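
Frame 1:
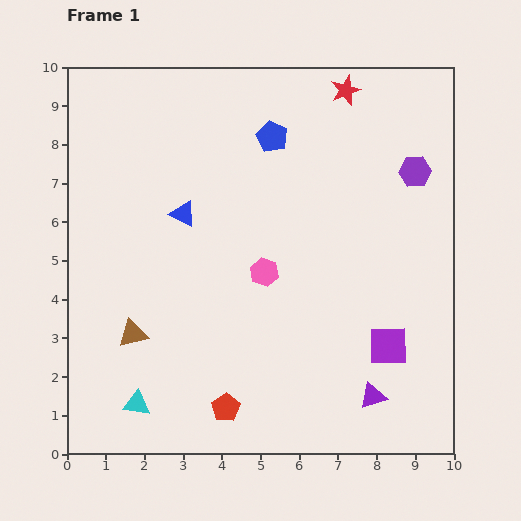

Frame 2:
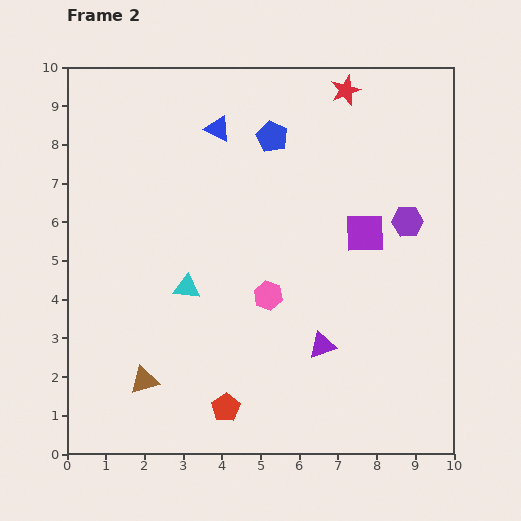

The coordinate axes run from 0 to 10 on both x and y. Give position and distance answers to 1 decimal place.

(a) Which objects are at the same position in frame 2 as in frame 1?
the blue pentagon, the red pentagon, the red star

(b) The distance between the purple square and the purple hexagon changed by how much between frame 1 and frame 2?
-3.5

Distance in frame 1: 4.6. Distance in frame 2: 1.1.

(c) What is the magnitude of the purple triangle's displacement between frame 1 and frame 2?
1.8

The purple triangle moved from (7.9, 1.5) to (6.6, 2.8), a distance of √(1.3² + 1.3²) ≈ 1.8.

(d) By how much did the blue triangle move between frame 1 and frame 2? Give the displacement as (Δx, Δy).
(0.9, 2.2)

The blue triangle was at (3.0, 6.2) in frame 1 and (3.9, 8.4) in frame 2.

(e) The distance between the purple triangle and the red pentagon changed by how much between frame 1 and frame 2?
-0.8

Distance in frame 1: 3.8. Distance in frame 2: 3.0.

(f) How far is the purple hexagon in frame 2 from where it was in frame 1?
1.3

The purple hexagon moved from (9.0, 7.3) to (8.8, 6.0), a distance of √(0.2² + 1.3²) ≈ 1.3.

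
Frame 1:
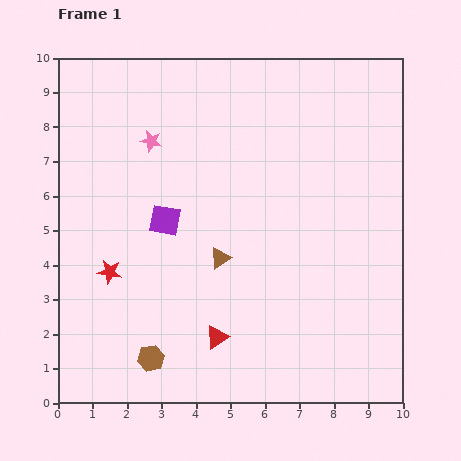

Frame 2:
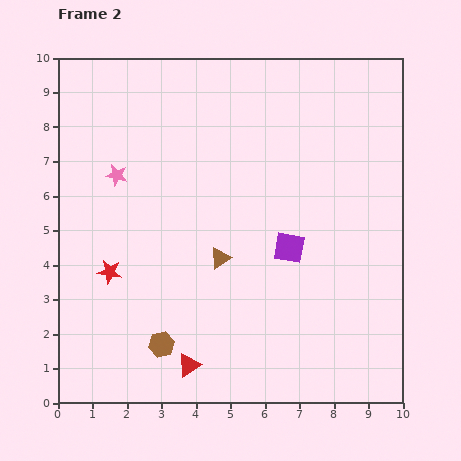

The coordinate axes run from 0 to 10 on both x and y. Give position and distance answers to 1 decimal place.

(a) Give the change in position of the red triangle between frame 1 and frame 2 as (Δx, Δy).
(-0.8, -0.8)

The red triangle was at (4.6, 1.9) in frame 1 and (3.8, 1.1) in frame 2.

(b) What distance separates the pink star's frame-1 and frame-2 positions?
1.4

The pink star moved from (2.7, 7.6) to (1.7, 6.6), a distance of √(1.0² + 1.0²) ≈ 1.4.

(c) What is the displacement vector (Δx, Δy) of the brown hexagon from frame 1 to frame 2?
(0.3, 0.4)

The brown hexagon was at (2.7, 1.3) in frame 1 and (3.0, 1.7) in frame 2.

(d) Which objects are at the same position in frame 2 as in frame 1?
the brown triangle, the red star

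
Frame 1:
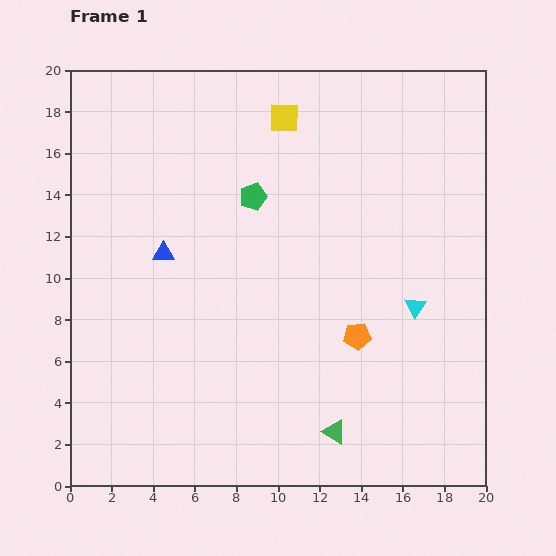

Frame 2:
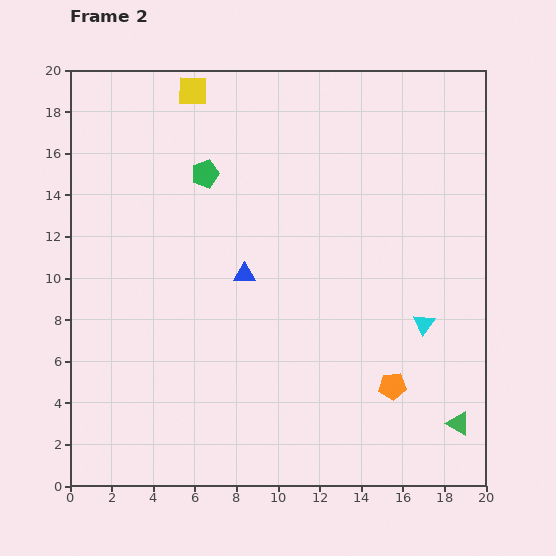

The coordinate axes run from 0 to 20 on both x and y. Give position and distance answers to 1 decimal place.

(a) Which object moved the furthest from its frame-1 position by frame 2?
the green triangle

(moved 6.0; next 4.6)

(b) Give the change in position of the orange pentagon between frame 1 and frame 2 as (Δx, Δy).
(1.7, -2.4)

The orange pentagon was at (13.8, 7.2) in frame 1 and (15.5, 4.8) in frame 2.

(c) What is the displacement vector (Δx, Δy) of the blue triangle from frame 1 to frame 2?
(3.9, -1.0)

The blue triangle was at (4.5, 11.2) in frame 1 and (8.4, 10.2) in frame 2.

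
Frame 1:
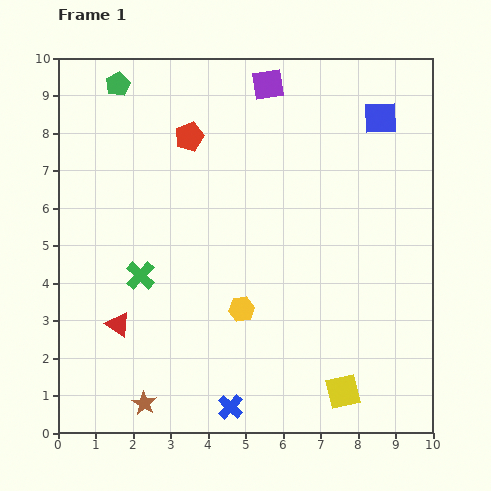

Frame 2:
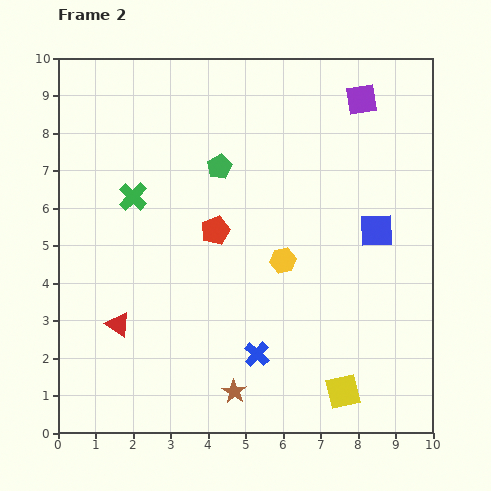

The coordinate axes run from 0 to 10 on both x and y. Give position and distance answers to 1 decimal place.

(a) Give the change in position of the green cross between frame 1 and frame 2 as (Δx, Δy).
(-0.2, 2.1)

The green cross was at (2.2, 4.2) in frame 1 and (2.0, 6.3) in frame 2.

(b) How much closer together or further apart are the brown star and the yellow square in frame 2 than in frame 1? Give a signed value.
-2.4

Distance in frame 1: 5.3. Distance in frame 2: 2.9.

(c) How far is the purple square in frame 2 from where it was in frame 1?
2.5

The purple square moved from (5.6, 9.3) to (8.1, 8.9), a distance of √(2.5² + 0.4²) ≈ 2.5.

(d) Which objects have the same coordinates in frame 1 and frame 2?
the yellow square, the red triangle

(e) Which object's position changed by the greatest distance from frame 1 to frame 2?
the green pentagon

(moved 3.5; next 3.0)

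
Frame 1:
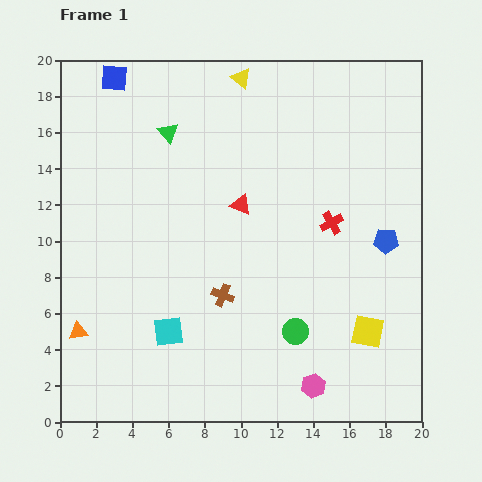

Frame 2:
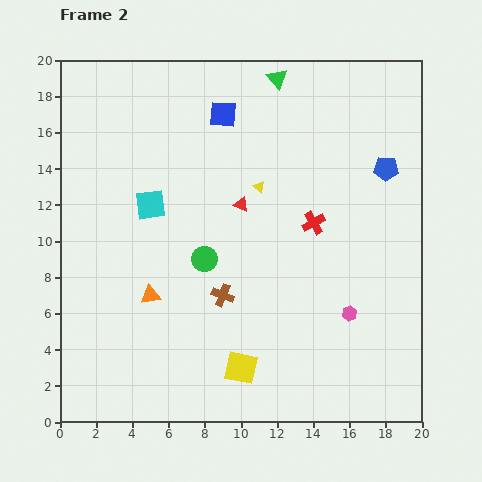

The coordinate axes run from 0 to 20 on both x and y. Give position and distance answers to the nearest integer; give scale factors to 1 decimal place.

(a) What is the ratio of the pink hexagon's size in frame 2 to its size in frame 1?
0.6×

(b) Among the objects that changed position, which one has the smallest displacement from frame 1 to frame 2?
the red cross

(moved 1)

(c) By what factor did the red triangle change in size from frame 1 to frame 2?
0.7×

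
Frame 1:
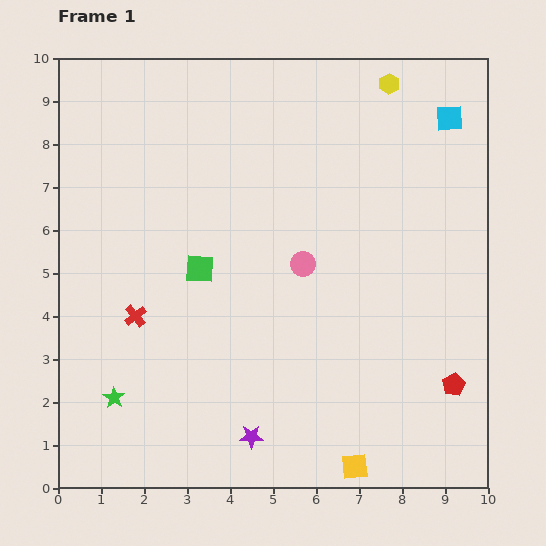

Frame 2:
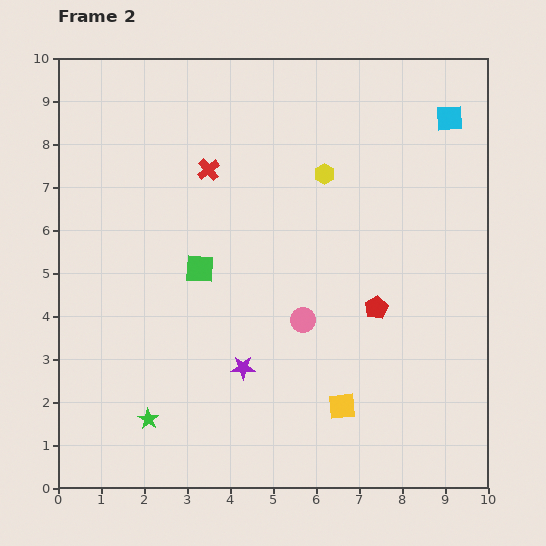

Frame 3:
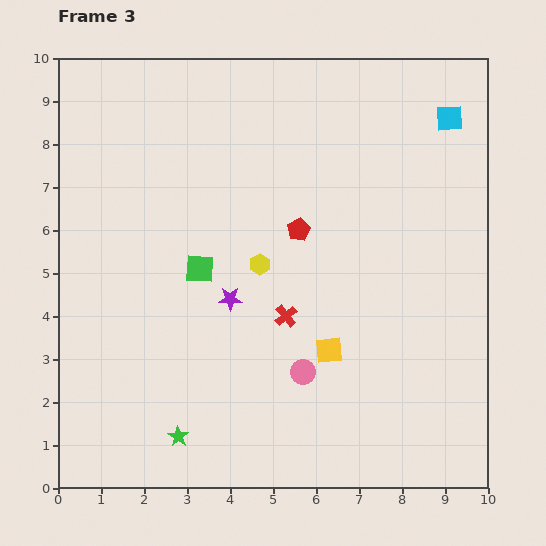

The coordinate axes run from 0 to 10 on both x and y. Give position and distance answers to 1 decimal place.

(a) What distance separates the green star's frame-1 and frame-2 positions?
0.9

The green star moved from (1.3, 2.1) to (2.1, 1.6), a distance of √(0.8² + 0.5²) ≈ 0.9.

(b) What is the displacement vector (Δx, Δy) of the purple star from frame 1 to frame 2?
(-0.2, 1.6)

The purple star was at (4.5, 1.2) in frame 1 and (4.3, 2.8) in frame 2.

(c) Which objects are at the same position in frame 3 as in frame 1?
the green square, the cyan square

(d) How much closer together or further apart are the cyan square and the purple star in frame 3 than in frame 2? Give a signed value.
-0.9

Distance in frame 2: 7.5. Distance in frame 3: 6.6.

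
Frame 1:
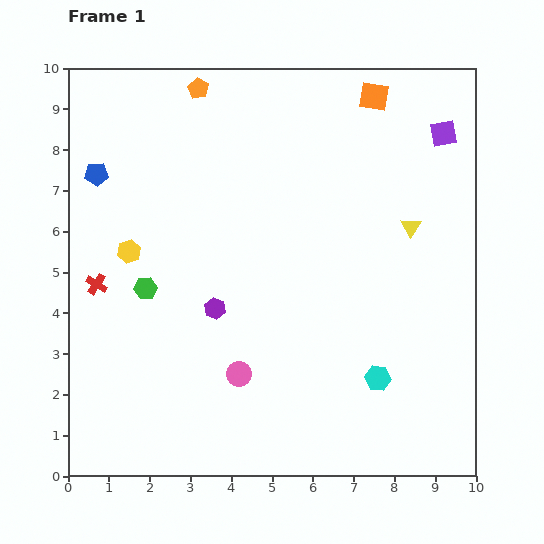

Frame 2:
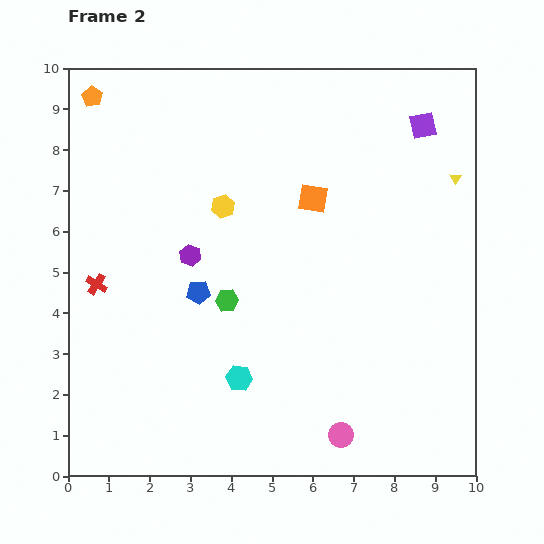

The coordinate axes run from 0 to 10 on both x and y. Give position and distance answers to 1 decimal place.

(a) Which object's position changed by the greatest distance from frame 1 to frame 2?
the blue pentagon

(moved 3.8; next 3.4)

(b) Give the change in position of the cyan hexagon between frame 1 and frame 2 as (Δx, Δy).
(-3.4, 0.0)

The cyan hexagon was at (7.6, 2.4) in frame 1 and (4.2, 2.4) in frame 2.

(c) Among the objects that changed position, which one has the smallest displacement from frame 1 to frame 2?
the purple square

(moved 0.5)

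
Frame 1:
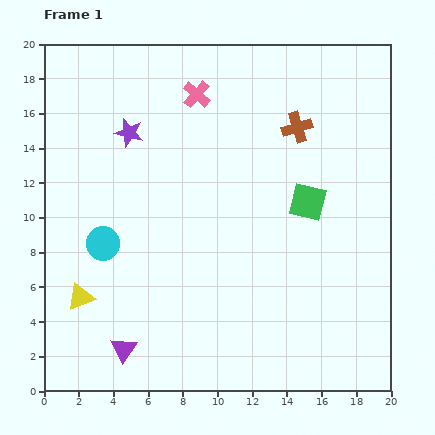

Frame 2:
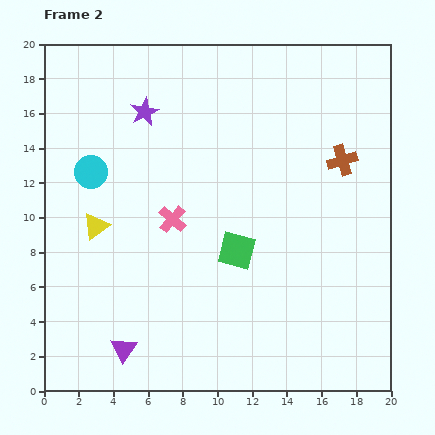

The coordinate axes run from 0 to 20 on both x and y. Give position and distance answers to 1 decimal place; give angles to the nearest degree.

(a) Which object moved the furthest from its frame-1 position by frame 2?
the pink cross

(moved 7.3; next 5.0)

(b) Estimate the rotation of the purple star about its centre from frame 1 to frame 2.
30° clockwise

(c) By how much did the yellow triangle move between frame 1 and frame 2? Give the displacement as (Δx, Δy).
(0.9, 4.1)

The yellow triangle was at (2.1, 5.4) in frame 1 and (3.0, 9.5) in frame 2.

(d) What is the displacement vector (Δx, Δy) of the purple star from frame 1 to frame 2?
(0.9, 1.2)

The purple star was at (4.9, 14.9) in frame 1 and (5.8, 16.1) in frame 2.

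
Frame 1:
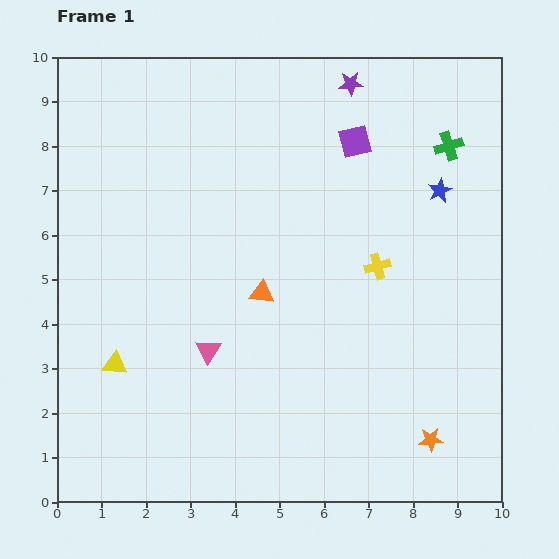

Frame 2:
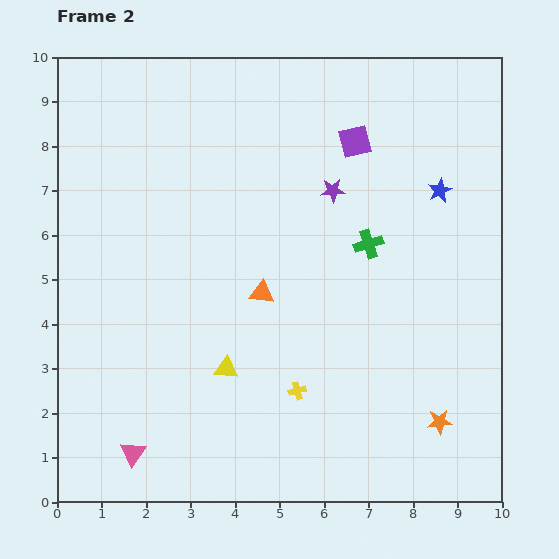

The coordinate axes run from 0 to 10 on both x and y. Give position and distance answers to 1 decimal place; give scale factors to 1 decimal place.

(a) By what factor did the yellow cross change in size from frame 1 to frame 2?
0.7×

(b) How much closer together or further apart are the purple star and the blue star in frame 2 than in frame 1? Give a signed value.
-0.7

Distance in frame 1: 3.1. Distance in frame 2: 2.4.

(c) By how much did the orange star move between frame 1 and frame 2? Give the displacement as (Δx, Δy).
(0.2, 0.4)

The orange star was at (8.4, 1.4) in frame 1 and (8.6, 1.8) in frame 2.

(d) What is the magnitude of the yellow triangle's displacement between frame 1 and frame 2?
2.5

The yellow triangle moved from (1.3, 3.1) to (3.8, 3.0), a distance of √(2.5² + 0.1²) ≈ 2.5.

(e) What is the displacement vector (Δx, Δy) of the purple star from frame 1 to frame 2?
(-0.4, -2.4)

The purple star was at (6.6, 9.4) in frame 1 and (6.2, 7.0) in frame 2.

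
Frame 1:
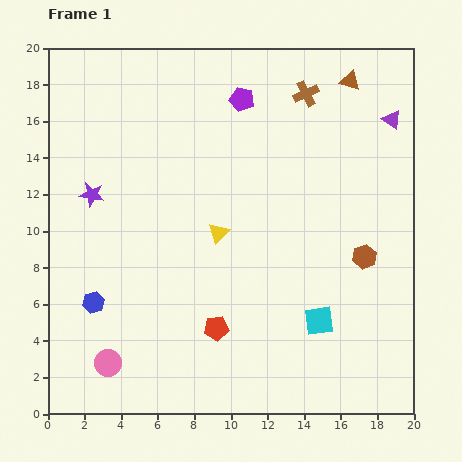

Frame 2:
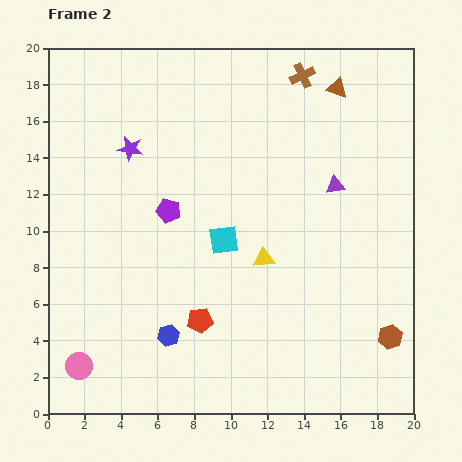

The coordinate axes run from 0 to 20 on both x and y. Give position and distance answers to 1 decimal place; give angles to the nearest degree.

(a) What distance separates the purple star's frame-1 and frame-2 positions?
3.3

The purple star moved from (2.4, 12.0) to (4.5, 14.5), a distance of √(2.1² + 2.5²) ≈ 3.3.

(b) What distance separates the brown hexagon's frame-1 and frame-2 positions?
4.6

The brown hexagon moved from (17.3, 8.6) to (18.7, 4.2), a distance of √(1.4² + 4.4²) ≈ 4.6.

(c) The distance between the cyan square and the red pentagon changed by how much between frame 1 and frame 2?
-1.0

Distance in frame 1: 5.6. Distance in frame 2: 4.6.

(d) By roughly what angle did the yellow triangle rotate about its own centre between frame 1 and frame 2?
40° clockwise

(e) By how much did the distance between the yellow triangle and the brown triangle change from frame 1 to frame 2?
-0.9

Distance in frame 1: 11.0. Distance in frame 2: 10.1.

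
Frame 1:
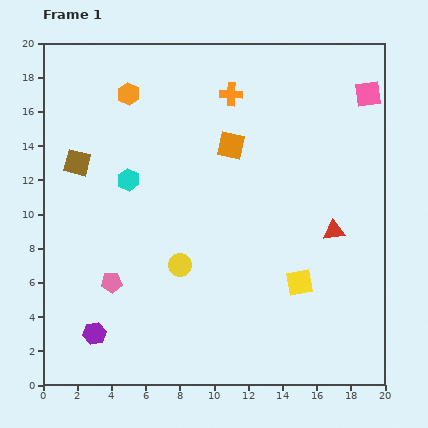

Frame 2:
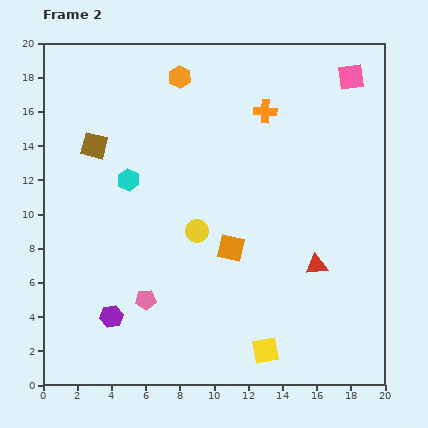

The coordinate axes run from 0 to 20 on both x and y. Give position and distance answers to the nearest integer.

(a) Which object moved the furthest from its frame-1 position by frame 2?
the orange square

(moved 6; next 4)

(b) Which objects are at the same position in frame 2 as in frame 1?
the cyan hexagon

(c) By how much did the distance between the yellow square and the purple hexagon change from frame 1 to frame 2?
-3

Distance in frame 1: 12. Distance in frame 2: 9.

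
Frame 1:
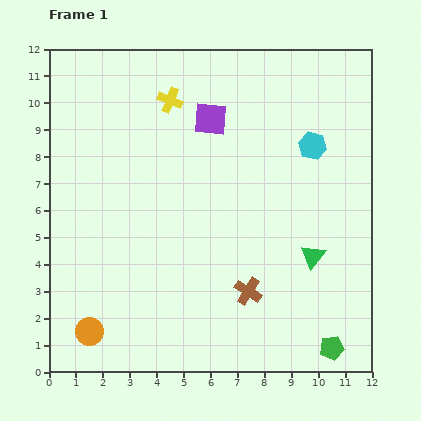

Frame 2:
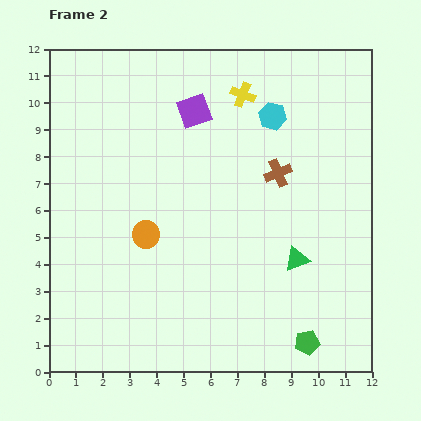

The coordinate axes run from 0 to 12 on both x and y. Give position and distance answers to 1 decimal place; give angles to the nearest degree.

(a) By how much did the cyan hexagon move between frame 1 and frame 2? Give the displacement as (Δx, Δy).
(-1.5, 1.1)

The cyan hexagon was at (9.8, 8.4) in frame 1 and (8.3, 9.5) in frame 2.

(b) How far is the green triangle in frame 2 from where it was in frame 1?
0.6

The green triangle moved from (9.8, 4.3) to (9.2, 4.2), a distance of √(0.6² + 0.1²) ≈ 0.6.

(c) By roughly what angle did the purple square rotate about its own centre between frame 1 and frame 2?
25° counter-clockwise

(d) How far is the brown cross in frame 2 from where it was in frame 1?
4.5

The brown cross moved from (7.4, 3.0) to (8.5, 7.4), a distance of √(1.1² + 4.4²) ≈ 4.5.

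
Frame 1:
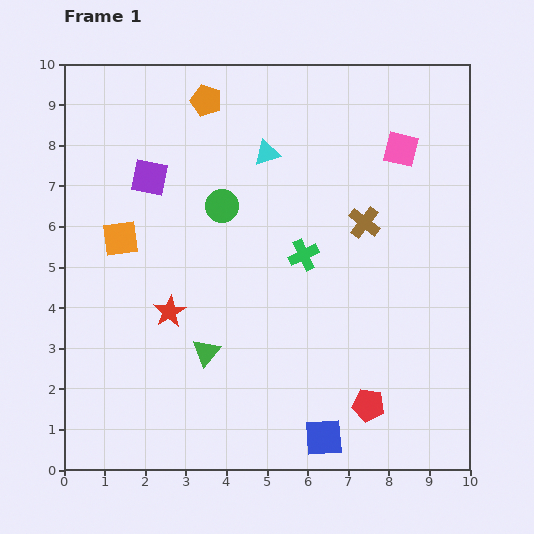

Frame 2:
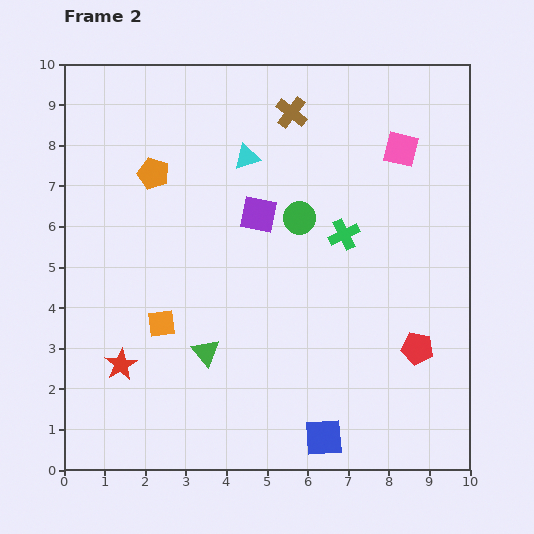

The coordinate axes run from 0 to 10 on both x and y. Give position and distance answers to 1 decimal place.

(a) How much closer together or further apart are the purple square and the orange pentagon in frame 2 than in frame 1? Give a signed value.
+0.4

Distance in frame 1: 2.4. Distance in frame 2: 2.8.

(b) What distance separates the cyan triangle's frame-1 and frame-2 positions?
0.5

The cyan triangle moved from (5.0, 7.8) to (4.5, 7.7), a distance of √(0.5² + 0.1²) ≈ 0.5.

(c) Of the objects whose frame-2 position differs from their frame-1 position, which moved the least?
the cyan triangle

(moved 0.5)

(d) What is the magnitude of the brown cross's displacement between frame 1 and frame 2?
3.2

The brown cross moved from (7.4, 6.1) to (5.6, 8.8), a distance of √(1.8² + 2.7²) ≈ 3.2.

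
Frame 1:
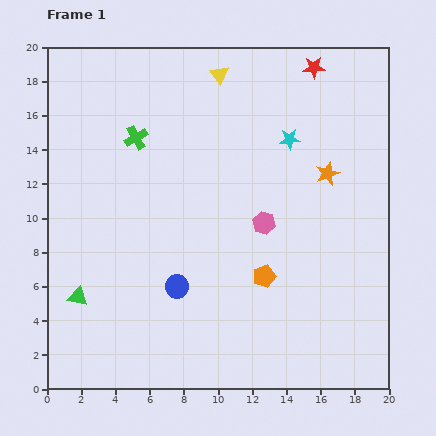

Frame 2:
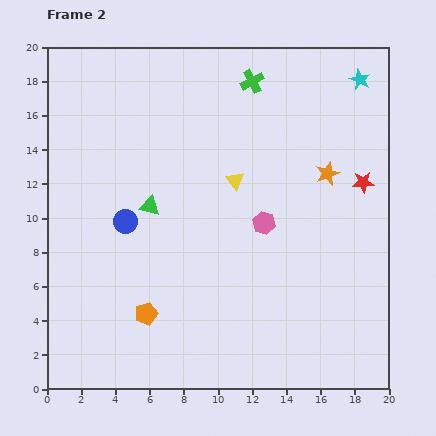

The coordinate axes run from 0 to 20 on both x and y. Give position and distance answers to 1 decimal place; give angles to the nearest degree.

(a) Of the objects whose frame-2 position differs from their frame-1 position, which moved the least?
the blue circle

(moved 4.8)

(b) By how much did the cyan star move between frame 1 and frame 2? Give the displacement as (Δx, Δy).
(4.1, 3.5)

The cyan star was at (14.2, 14.6) in frame 1 and (18.3, 18.1) in frame 2.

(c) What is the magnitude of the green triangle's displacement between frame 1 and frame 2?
6.8

The green triangle moved from (1.8, 5.4) to (6.0, 10.7), a distance of √(4.2² + 5.3²) ≈ 6.8.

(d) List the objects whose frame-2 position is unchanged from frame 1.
the pink hexagon, the orange star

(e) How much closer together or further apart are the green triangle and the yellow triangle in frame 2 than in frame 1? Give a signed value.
-10.2

Distance in frame 1: 15.4. Distance in frame 2: 5.2.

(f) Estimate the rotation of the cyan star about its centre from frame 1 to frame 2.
30° clockwise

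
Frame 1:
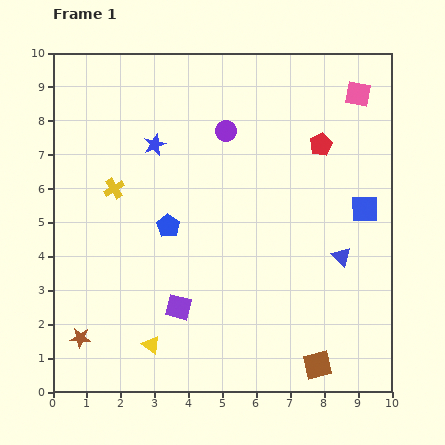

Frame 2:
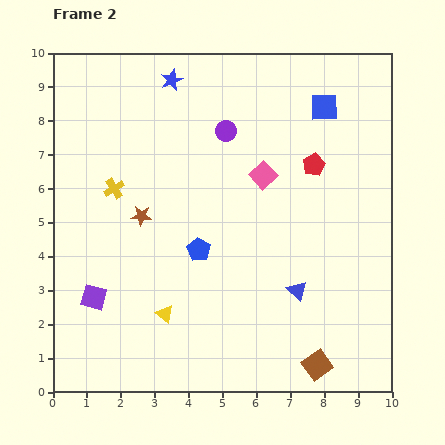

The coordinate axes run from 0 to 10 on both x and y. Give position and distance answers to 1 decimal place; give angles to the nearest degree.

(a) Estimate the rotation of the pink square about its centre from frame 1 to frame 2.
35° clockwise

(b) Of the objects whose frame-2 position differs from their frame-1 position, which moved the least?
the red pentagon

(moved 0.6)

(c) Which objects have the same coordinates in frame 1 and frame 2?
the purple circle, the brown square, the yellow cross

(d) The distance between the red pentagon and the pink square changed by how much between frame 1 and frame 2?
-0.4

Distance in frame 1: 1.9. Distance in frame 2: 1.5.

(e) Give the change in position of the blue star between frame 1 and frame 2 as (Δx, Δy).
(0.5, 1.9)

The blue star was at (3.0, 7.3) in frame 1 and (3.5, 9.2) in frame 2.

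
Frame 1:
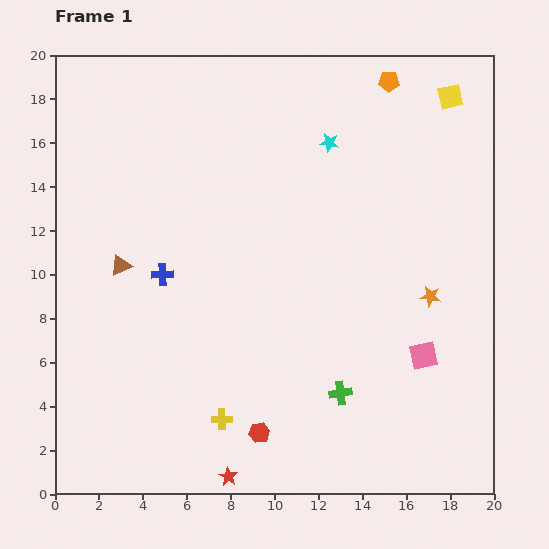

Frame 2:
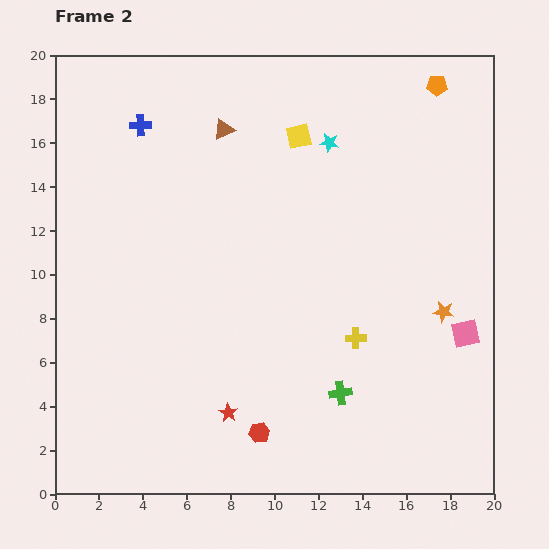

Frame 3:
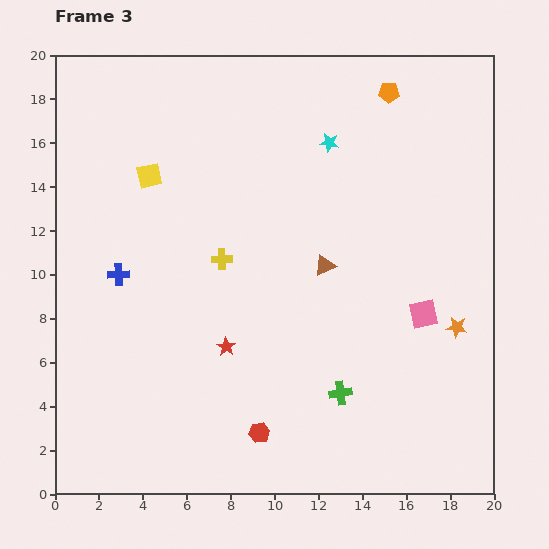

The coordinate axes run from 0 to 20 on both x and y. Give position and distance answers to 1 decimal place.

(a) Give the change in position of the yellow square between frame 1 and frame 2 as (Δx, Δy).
(-6.9, -1.8)

The yellow square was at (18.0, 18.1) in frame 1 and (11.1, 16.3) in frame 2.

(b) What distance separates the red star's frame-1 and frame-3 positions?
5.9

The red star moved from (7.9, 0.8) to (7.8, 6.7), a distance of √(0.1² + 5.9²) ≈ 5.9.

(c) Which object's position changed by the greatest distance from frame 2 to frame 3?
the brown triangle

(moved 7.7; next 7.1)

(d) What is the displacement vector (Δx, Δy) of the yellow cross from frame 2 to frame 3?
(-6.1, 3.6)

The yellow cross was at (13.7, 7.1) in frame 2 and (7.6, 10.7) in frame 3.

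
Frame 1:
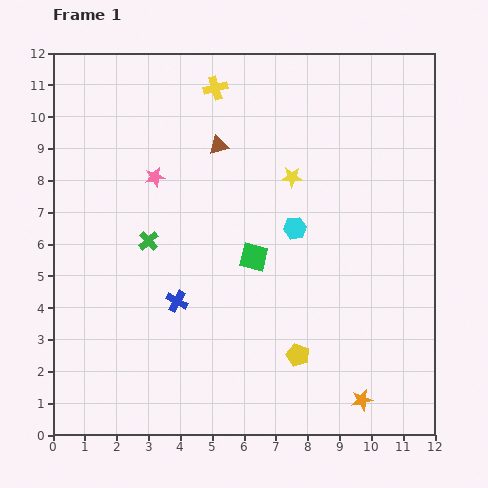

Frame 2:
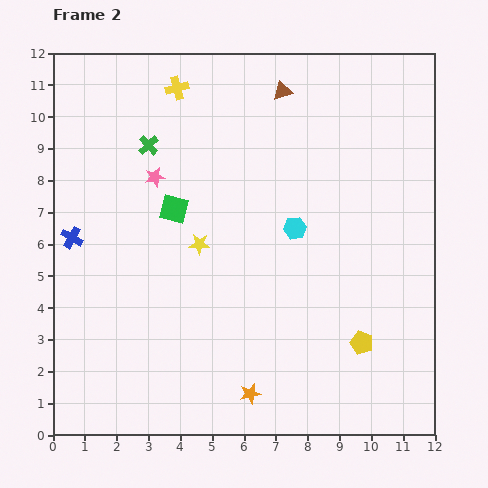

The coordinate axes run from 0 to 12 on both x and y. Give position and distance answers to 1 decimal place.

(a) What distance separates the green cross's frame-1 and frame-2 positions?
3.0

The green cross moved from (3.0, 6.1) to (3.0, 9.1), a distance of √(0.0² + 3.0²) ≈ 3.0.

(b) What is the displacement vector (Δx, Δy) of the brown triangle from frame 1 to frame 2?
(2.0, 1.7)

The brown triangle was at (5.2, 9.1) in frame 1 and (7.2, 10.8) in frame 2.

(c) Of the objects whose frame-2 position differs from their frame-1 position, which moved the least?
the yellow cross

(moved 1.2)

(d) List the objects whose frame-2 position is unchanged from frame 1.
the pink star, the cyan hexagon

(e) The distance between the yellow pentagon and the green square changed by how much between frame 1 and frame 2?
+3.8

Distance in frame 1: 3.4. Distance in frame 2: 7.2.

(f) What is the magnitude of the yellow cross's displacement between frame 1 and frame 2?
1.2

The yellow cross moved from (5.1, 10.9) to (3.9, 10.9), a distance of √(1.2² + 0.0²) ≈ 1.2.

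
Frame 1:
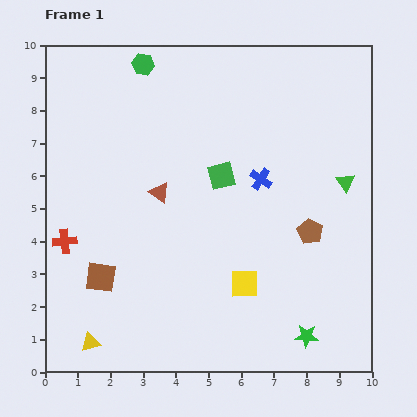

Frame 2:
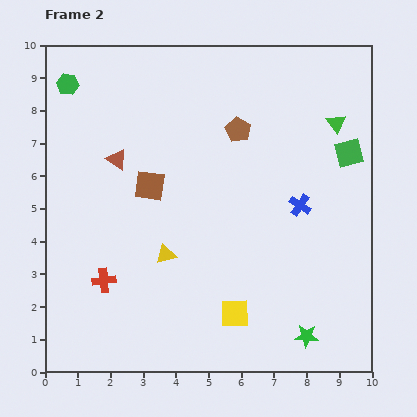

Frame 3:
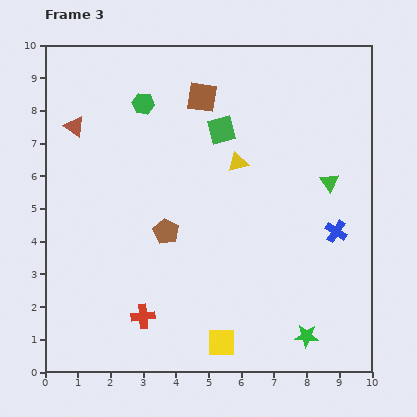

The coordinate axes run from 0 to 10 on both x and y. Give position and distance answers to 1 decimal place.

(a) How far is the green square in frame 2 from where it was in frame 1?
4.0

The green square moved from (5.4, 6.0) to (9.3, 6.7), a distance of √(3.9² + 0.7²) ≈ 4.0.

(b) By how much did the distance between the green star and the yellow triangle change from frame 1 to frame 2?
-1.6

Distance in frame 1: 6.6. Distance in frame 2: 5.0.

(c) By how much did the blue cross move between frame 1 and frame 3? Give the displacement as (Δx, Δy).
(2.3, -1.6)

The blue cross was at (6.6, 5.9) in frame 1 and (8.9, 4.3) in frame 3.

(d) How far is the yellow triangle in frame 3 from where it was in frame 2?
3.6

The yellow triangle moved from (3.7, 3.6) to (5.9, 6.4), a distance of √(2.2² + 2.8²) ≈ 3.6.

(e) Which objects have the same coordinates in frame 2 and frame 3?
the green star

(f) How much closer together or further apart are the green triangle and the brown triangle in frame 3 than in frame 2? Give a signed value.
+1.2

Distance in frame 2: 6.8. Distance in frame 3: 8.0.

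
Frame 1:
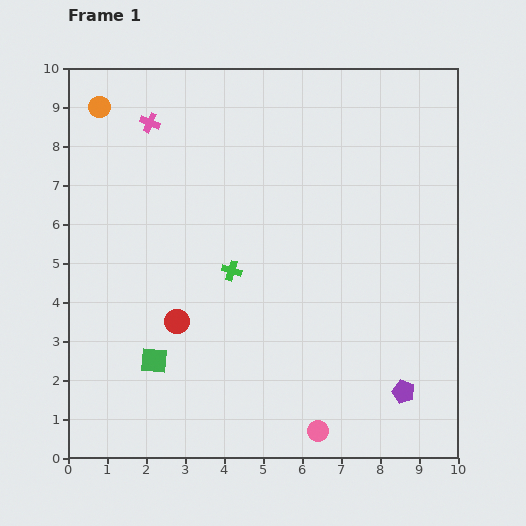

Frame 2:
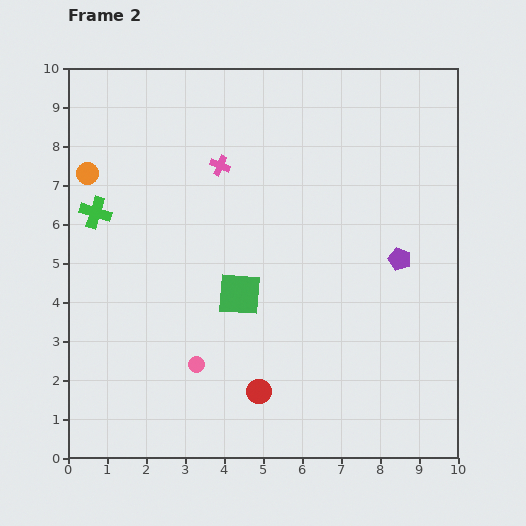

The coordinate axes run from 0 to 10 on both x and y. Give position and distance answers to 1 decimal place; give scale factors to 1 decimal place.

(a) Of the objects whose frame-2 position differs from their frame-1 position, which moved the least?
the orange circle

(moved 1.7)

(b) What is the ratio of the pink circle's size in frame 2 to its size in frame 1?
0.7×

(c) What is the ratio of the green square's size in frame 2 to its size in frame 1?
1.6×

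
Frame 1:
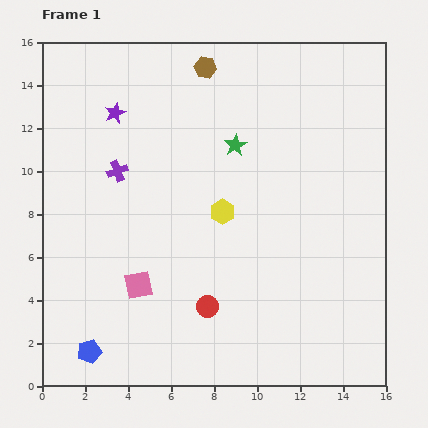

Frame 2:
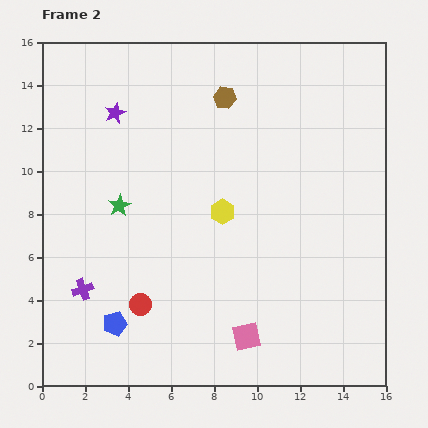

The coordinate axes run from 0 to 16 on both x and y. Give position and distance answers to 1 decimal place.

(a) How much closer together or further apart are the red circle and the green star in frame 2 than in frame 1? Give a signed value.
-2.9

Distance in frame 1: 7.6. Distance in frame 2: 4.7.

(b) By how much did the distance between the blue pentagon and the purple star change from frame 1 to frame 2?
-1.4

Distance in frame 1: 11.2. Distance in frame 2: 9.8.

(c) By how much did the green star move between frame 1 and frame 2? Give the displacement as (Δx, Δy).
(-5.4, -2.8)

The green star was at (9.0, 11.2) in frame 1 and (3.6, 8.4) in frame 2.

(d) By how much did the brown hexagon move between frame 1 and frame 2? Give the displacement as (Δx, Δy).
(0.9, -1.4)

The brown hexagon was at (7.6, 14.8) in frame 1 and (8.5, 13.4) in frame 2.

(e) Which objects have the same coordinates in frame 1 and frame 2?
the purple star, the yellow hexagon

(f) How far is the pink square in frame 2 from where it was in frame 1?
5.5

The pink square moved from (4.5, 4.7) to (9.5, 2.3), a distance of √(5.0² + 2.4²) ≈ 5.5.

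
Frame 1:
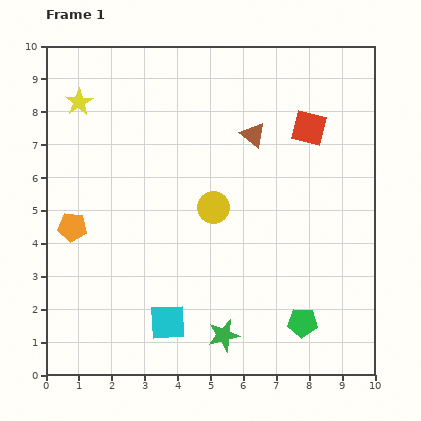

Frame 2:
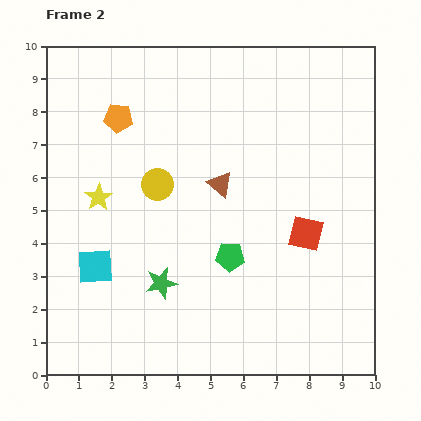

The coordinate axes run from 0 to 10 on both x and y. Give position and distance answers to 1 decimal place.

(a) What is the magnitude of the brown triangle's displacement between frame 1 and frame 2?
1.8

The brown triangle moved from (6.3, 7.3) to (5.3, 5.8), a distance of √(1.0² + 1.5²) ≈ 1.8.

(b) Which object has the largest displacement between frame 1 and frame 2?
the orange pentagon

(moved 3.6; next 3.2)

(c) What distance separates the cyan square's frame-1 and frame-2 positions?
2.8

The cyan square moved from (3.7, 1.6) to (1.5, 3.3), a distance of √(2.2² + 1.7²) ≈ 2.8.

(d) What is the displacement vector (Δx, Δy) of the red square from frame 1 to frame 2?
(-0.1, -3.2)

The red square was at (8.0, 7.5) in frame 1 and (7.9, 4.3) in frame 2.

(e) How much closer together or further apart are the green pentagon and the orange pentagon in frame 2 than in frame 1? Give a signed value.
-2.2

Distance in frame 1: 7.6. Distance in frame 2: 5.4.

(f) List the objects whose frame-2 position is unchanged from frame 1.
none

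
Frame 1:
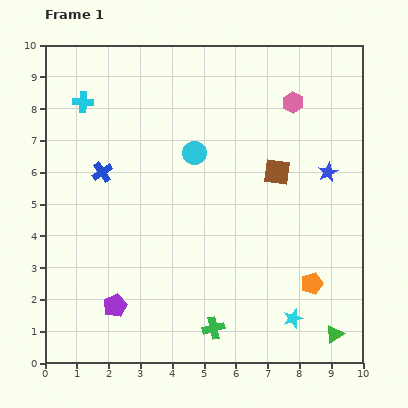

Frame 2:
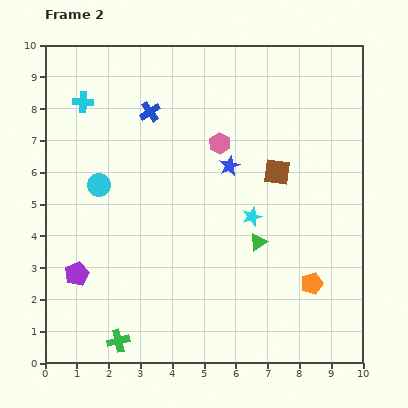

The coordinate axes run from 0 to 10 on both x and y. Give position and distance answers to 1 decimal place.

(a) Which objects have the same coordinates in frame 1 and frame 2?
the brown square, the orange pentagon, the cyan cross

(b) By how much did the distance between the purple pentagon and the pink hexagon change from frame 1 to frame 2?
-2.4

Distance in frame 1: 8.5. Distance in frame 2: 6.1.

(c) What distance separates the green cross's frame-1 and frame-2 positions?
3.0

The green cross moved from (5.3, 1.1) to (2.3, 0.7), a distance of √(3.0² + 0.4²) ≈ 3.0.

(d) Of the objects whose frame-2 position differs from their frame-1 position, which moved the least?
the purple pentagon

(moved 1.6)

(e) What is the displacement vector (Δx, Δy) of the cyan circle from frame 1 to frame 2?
(-3.0, -1.0)

The cyan circle was at (4.7, 6.6) in frame 1 and (1.7, 5.6) in frame 2.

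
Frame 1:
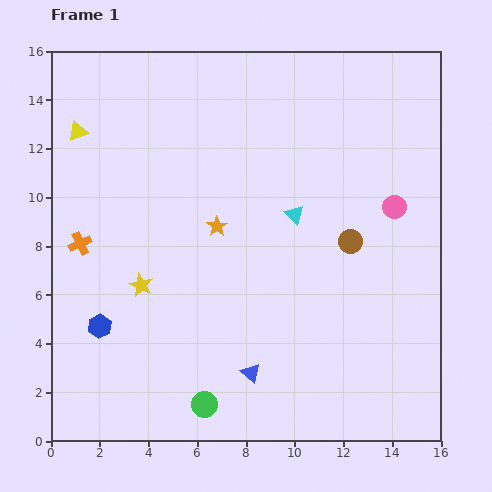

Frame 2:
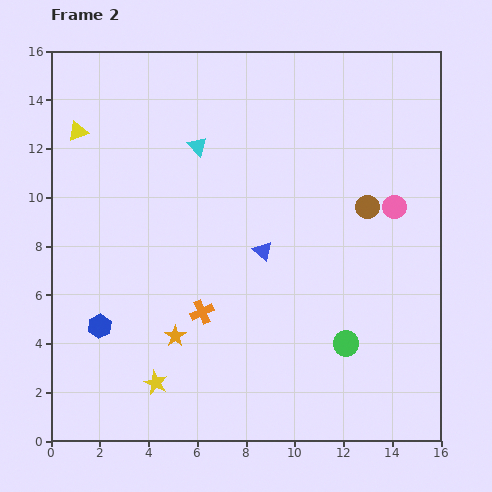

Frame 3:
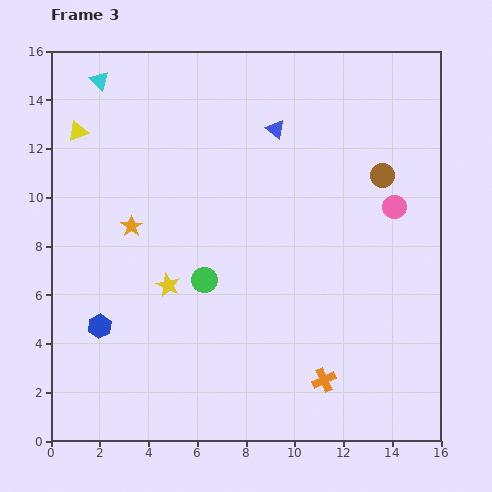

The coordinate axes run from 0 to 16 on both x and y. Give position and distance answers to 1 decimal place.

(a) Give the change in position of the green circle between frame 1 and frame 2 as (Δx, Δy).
(5.8, 2.5)

The green circle was at (6.3, 1.5) in frame 1 and (12.1, 4.0) in frame 2.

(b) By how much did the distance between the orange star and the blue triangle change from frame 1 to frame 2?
-1.2

Distance in frame 1: 6.2. Distance in frame 2: 5.0.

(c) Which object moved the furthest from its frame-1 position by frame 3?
the orange cross

(moved 11.5; next 10.0)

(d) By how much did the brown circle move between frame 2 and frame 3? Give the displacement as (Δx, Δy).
(0.6, 1.3)

The brown circle was at (13.0, 9.6) in frame 2 and (13.6, 10.9) in frame 3.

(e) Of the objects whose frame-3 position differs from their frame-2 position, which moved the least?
the brown circle

(moved 1.4)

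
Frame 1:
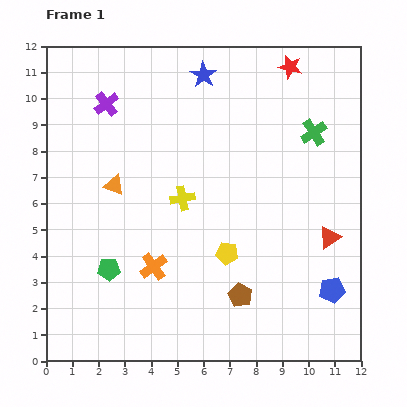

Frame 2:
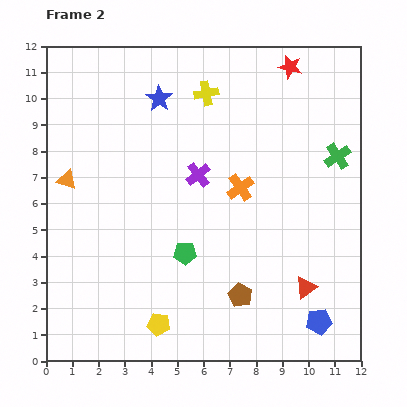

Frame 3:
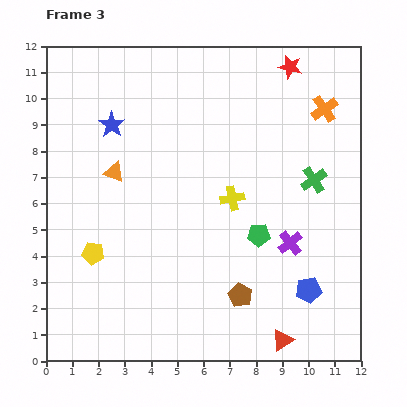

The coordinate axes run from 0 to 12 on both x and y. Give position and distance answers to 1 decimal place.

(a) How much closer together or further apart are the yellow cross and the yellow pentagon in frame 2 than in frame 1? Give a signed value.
+6.3

Distance in frame 1: 2.7. Distance in frame 2: 9.0.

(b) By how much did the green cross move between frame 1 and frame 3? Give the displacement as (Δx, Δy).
(0.0, -1.8)

The green cross was at (10.2, 8.7) in frame 1 and (10.2, 6.9) in frame 3.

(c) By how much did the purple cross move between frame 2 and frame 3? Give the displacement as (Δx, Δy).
(3.5, -2.6)

The purple cross was at (5.8, 7.1) in frame 2 and (9.3, 4.5) in frame 3.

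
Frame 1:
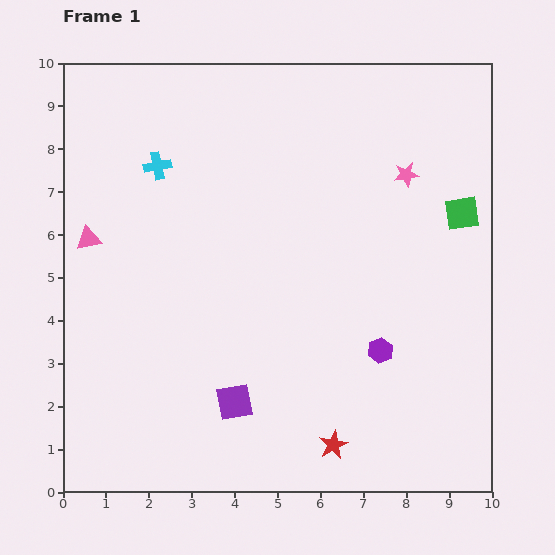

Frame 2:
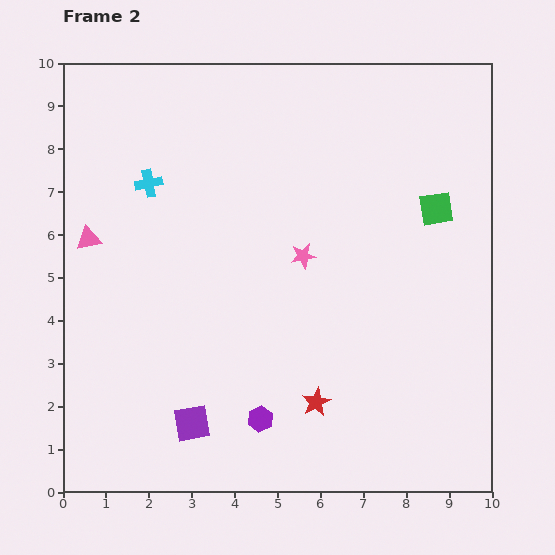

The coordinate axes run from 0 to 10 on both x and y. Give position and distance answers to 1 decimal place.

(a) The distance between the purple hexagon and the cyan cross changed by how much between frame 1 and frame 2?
-0.6

Distance in frame 1: 6.7. Distance in frame 2: 6.1.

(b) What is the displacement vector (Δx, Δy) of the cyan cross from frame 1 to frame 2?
(-0.2, -0.4)

The cyan cross was at (2.2, 7.6) in frame 1 and (2.0, 7.2) in frame 2.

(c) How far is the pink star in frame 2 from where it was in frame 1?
3.1

The pink star moved from (8.0, 7.4) to (5.6, 5.5), a distance of √(2.4² + 1.9²) ≈ 3.1.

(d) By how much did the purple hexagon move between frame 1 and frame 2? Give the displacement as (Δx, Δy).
(-2.8, -1.6)

The purple hexagon was at (7.4, 3.3) in frame 1 and (4.6, 1.7) in frame 2.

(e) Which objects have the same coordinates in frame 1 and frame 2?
the pink triangle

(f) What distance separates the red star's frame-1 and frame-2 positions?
1.1

The red star moved from (6.3, 1.1) to (5.9, 2.1), a distance of √(0.4² + 1.0²) ≈ 1.1.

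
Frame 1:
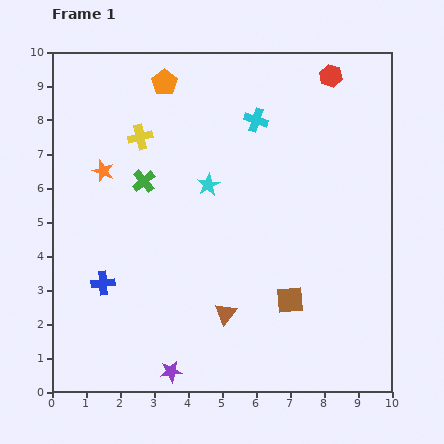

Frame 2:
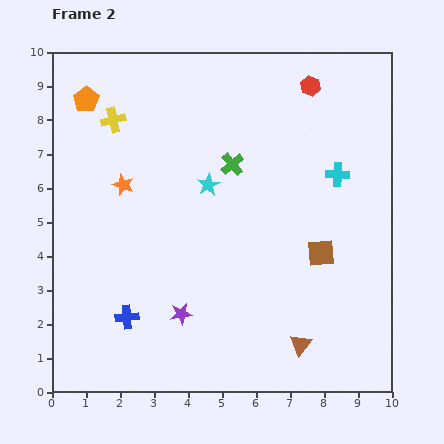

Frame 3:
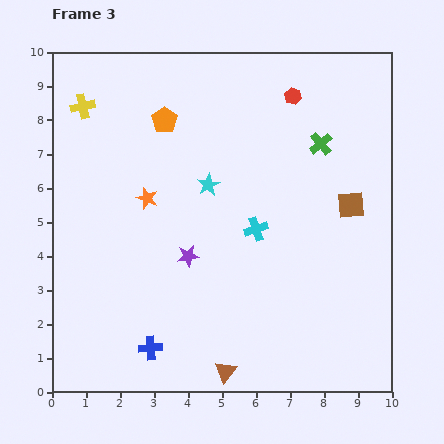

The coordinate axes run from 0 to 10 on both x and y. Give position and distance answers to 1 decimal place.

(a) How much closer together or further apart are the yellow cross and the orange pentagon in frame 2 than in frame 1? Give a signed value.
-0.7

Distance in frame 1: 1.7. Distance in frame 2: 1.0.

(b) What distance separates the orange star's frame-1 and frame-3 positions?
1.5

The orange star moved from (1.5, 6.5) to (2.8, 5.7), a distance of √(1.3² + 0.8²) ≈ 1.5.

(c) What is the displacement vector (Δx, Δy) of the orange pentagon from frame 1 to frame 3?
(0.0, -1.1)

The orange pentagon was at (3.3, 9.1) in frame 1 and (3.3, 8.0) in frame 3.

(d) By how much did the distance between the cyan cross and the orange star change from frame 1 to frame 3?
-1.4

Distance in frame 1: 4.7. Distance in frame 3: 3.3.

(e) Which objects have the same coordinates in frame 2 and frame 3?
the cyan star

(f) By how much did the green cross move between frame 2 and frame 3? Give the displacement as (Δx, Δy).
(2.6, 0.6)

The green cross was at (5.3, 6.7) in frame 2 and (7.9, 7.3) in frame 3.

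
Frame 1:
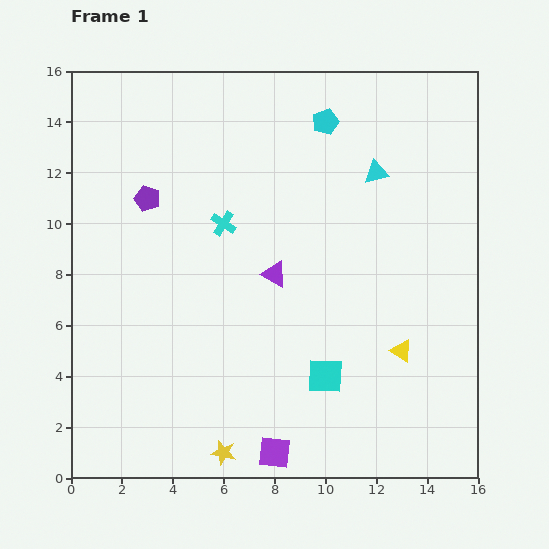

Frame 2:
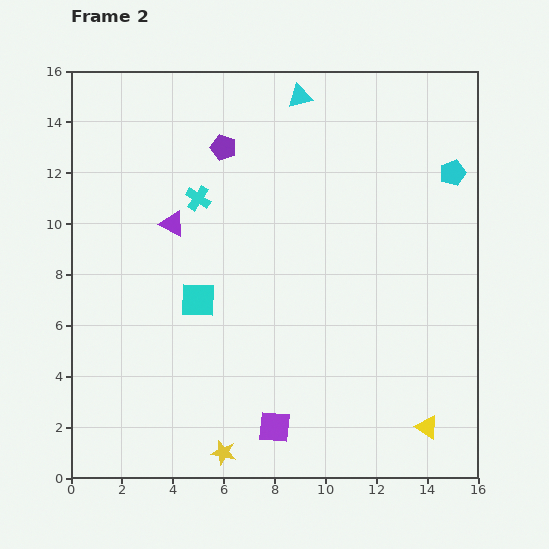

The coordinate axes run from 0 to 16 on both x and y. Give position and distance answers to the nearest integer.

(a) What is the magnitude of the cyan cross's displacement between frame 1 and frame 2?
1

The cyan cross moved from (6, 10) to (5, 11), a distance of √(1² + 1²) ≈ 1.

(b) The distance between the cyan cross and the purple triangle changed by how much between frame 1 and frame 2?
-2

Distance in frame 1: 3. Distance in frame 2: 1.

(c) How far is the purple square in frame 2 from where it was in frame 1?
1

The purple square moved from (8, 1) to (8, 2), a distance of √(0² + 1²) ≈ 1.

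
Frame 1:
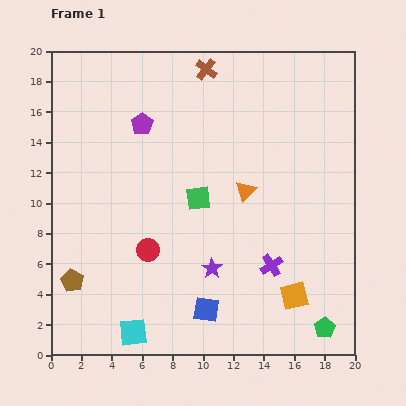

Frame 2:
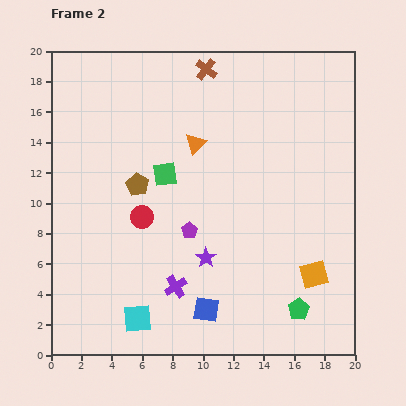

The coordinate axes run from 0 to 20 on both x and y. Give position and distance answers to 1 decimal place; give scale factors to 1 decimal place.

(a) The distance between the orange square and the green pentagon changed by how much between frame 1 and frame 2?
-0.4

Distance in frame 1: 2.9. Distance in frame 2: 2.5.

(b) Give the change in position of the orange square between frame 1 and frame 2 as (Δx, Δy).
(1.3, 1.4)

The orange square was at (16.0, 3.9) in frame 1 and (17.3, 5.3) in frame 2.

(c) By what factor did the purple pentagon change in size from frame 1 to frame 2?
0.7×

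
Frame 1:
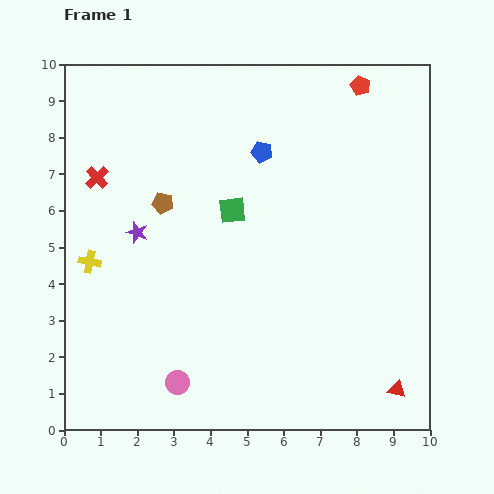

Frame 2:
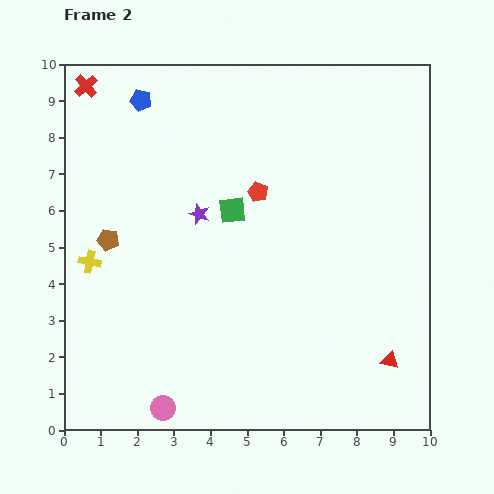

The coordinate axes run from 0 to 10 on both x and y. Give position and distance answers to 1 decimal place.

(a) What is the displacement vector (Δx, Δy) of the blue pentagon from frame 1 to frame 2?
(-3.3, 1.4)

The blue pentagon was at (5.4, 7.6) in frame 1 and (2.1, 9.0) in frame 2.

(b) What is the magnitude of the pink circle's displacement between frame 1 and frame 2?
0.8

The pink circle moved from (3.1, 1.3) to (2.7, 0.6), a distance of √(0.4² + 0.7²) ≈ 0.8.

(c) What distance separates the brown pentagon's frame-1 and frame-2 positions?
1.8

The brown pentagon moved from (2.7, 6.2) to (1.2, 5.2), a distance of √(1.5² + 1.0²) ≈ 1.8.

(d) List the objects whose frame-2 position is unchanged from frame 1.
the green square, the yellow cross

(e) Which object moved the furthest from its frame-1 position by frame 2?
the red pentagon

(moved 4.0; next 3.6)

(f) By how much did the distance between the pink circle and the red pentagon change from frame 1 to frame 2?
-3.1

Distance in frame 1: 9.5. Distance in frame 2: 6.4.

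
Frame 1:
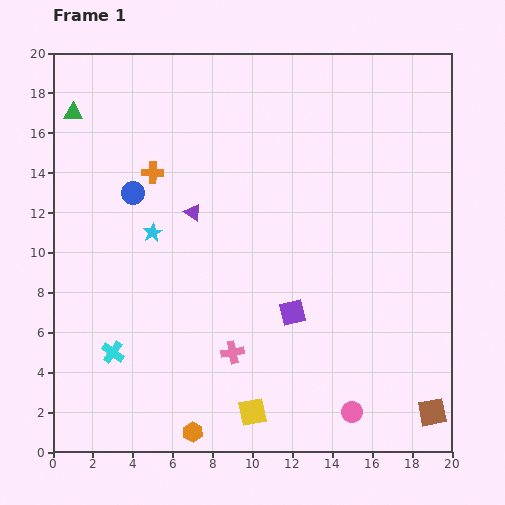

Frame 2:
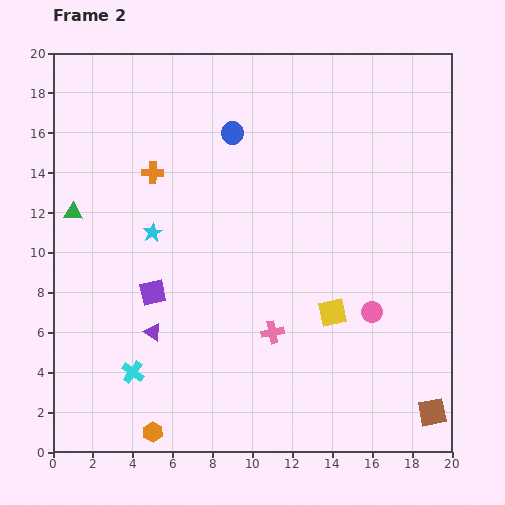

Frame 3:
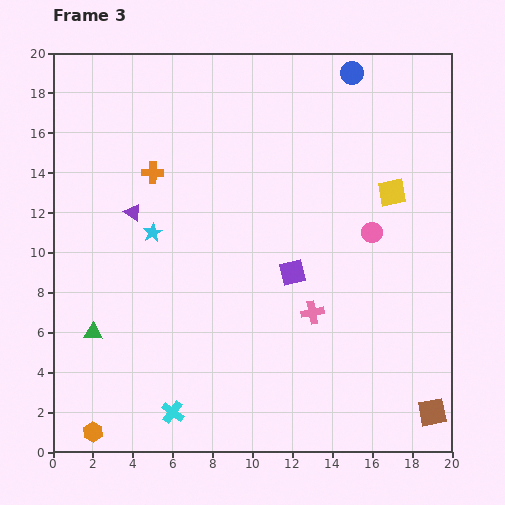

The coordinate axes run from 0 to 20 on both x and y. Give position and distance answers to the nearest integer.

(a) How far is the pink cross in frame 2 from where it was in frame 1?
2

The pink cross moved from (9, 5) to (11, 6), a distance of √(2² + 1²) ≈ 2.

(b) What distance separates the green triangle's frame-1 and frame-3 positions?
11

The green triangle moved from (1, 17) to (2, 6), a distance of √(1² + 11²) ≈ 11.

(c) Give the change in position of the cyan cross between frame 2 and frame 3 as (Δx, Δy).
(2, -2)

The cyan cross was at (4, 4) in frame 2 and (6, 2) in frame 3.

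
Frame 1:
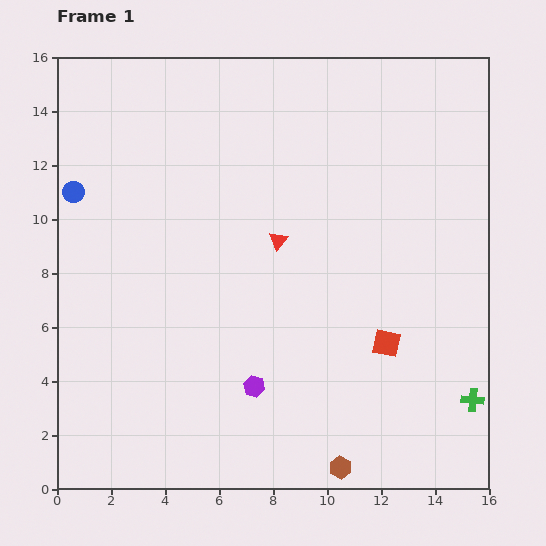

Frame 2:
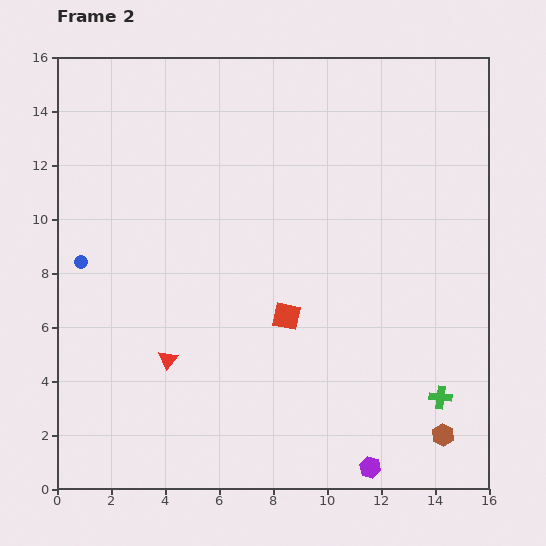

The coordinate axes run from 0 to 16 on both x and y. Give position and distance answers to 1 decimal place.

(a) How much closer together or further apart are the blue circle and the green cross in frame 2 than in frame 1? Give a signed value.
-2.5

Distance in frame 1: 16.7. Distance in frame 2: 14.2.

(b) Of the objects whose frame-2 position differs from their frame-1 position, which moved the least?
the green cross

(moved 1.2)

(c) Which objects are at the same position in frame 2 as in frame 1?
none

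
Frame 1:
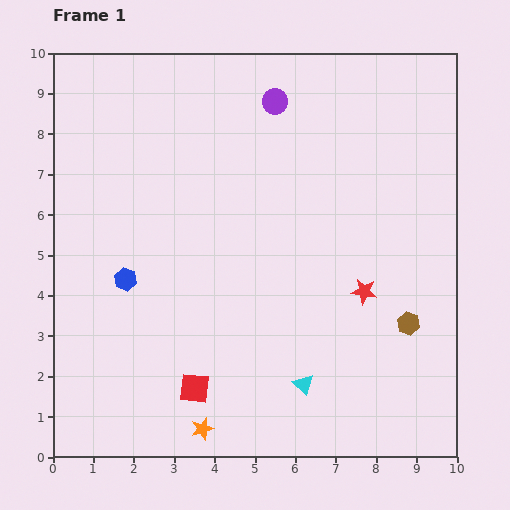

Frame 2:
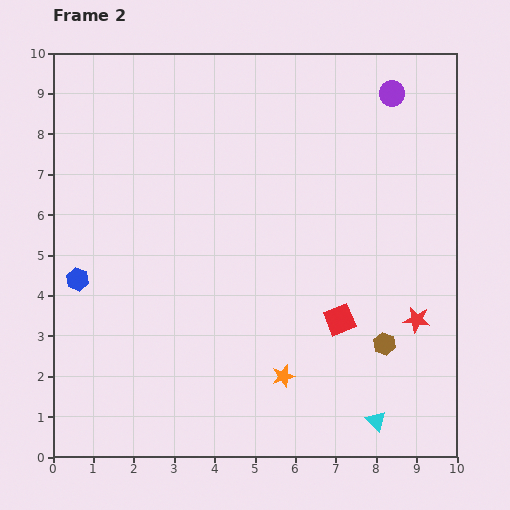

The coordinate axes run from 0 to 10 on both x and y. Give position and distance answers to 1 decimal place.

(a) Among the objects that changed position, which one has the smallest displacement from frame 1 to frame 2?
the brown hexagon

(moved 0.8)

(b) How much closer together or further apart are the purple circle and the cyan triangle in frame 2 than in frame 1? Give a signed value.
+1.1

Distance in frame 1: 7.0. Distance in frame 2: 8.1.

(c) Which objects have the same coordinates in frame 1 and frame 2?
none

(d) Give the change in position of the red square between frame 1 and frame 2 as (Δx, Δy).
(3.6, 1.7)

The red square was at (3.5, 1.7) in frame 1 and (7.1, 3.4) in frame 2.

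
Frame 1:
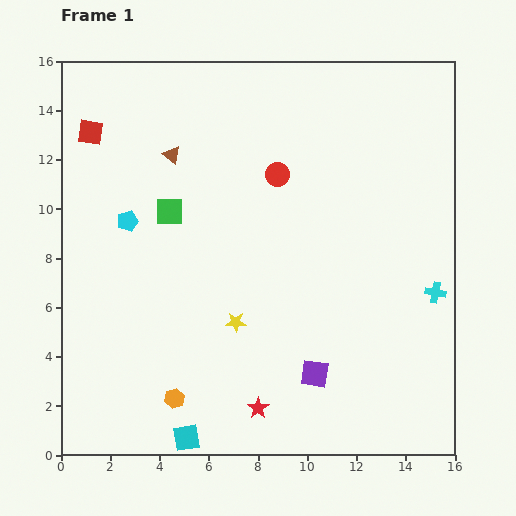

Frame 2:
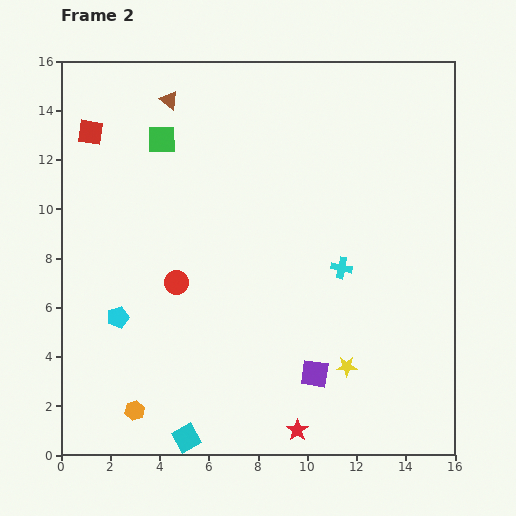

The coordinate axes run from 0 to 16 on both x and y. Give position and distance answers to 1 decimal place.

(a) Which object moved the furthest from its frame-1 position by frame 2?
the red circle

(moved 6.0; next 4.8)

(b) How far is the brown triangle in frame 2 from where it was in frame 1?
2.2

The brown triangle moved from (4.5, 12.2) to (4.4, 14.4), a distance of √(0.1² + 2.2²) ≈ 2.2.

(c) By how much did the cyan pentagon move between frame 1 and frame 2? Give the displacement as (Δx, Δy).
(-0.4, -3.9)

The cyan pentagon was at (2.7, 9.5) in frame 1 and (2.3, 5.6) in frame 2.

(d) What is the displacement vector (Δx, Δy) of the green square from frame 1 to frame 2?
(-0.3, 2.9)

The green square was at (4.4, 9.9) in frame 1 and (4.1, 12.8) in frame 2.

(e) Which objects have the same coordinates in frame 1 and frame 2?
the purple square, the red square, the cyan square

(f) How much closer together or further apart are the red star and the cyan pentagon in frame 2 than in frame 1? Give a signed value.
-0.7

Distance in frame 1: 9.3. Distance in frame 2: 8.6.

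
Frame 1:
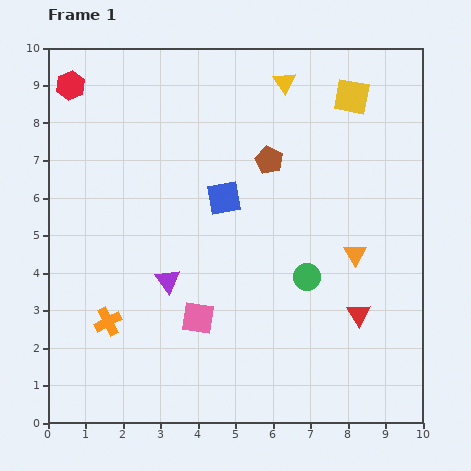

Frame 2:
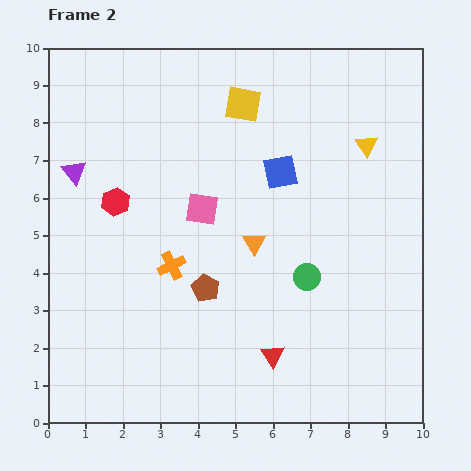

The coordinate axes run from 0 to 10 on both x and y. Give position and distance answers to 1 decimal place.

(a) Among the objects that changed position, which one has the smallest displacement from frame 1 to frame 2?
the blue square

(moved 1.7)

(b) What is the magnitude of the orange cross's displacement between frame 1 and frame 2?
2.3

The orange cross moved from (1.6, 2.7) to (3.3, 4.2), a distance of √(1.7² + 1.5²) ≈ 2.3.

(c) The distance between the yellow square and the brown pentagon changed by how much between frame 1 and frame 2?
+2.2

Distance in frame 1: 2.8. Distance in frame 2: 5.0.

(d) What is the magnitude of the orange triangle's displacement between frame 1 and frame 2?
2.7

The orange triangle moved from (8.2, 4.5) to (5.5, 4.8), a distance of √(2.7² + 0.3²) ≈ 2.7.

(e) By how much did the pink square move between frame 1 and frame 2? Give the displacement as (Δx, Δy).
(0.1, 2.9)

The pink square was at (4.0, 2.8) in frame 1 and (4.1, 5.7) in frame 2.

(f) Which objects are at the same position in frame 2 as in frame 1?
the green circle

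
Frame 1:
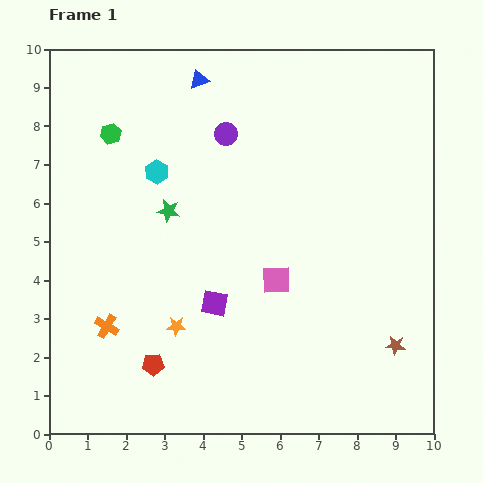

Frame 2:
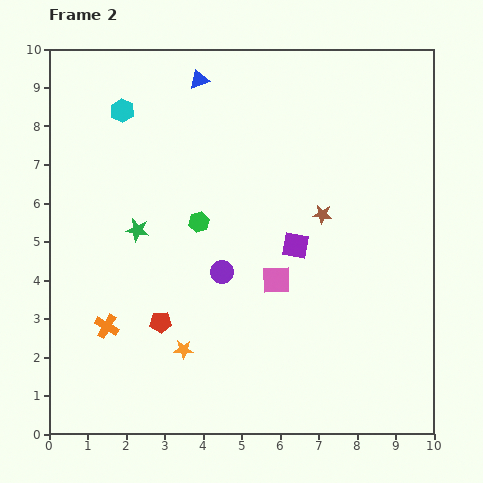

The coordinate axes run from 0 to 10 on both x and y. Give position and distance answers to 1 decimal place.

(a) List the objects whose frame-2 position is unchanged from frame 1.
the pink square, the orange cross, the blue triangle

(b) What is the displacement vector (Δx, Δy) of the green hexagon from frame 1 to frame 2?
(2.3, -2.3)

The green hexagon was at (1.6, 7.8) in frame 1 and (3.9, 5.5) in frame 2.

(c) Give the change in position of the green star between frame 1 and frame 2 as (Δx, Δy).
(-0.8, -0.5)

The green star was at (3.1, 5.8) in frame 1 and (2.3, 5.3) in frame 2.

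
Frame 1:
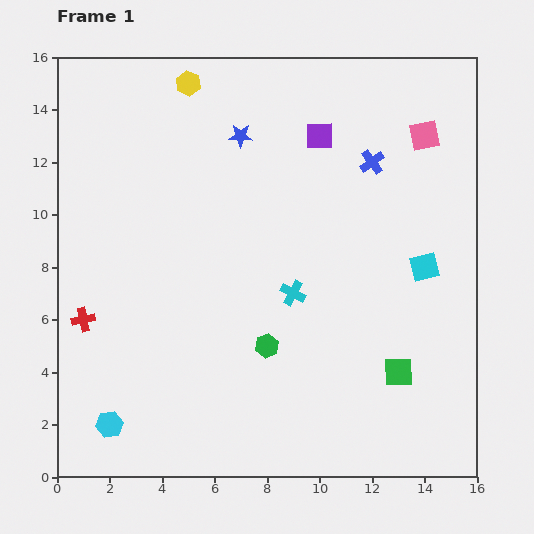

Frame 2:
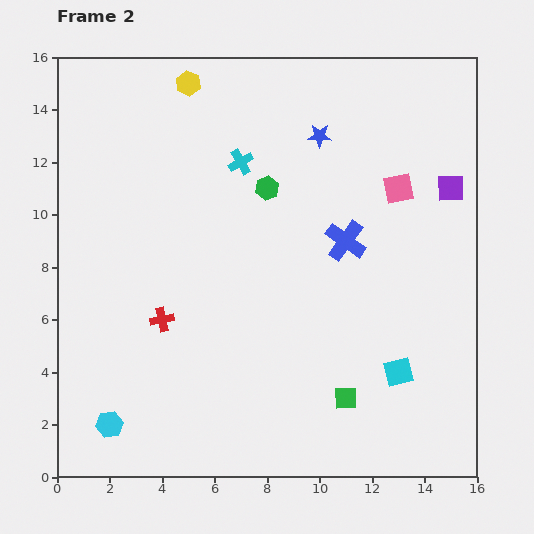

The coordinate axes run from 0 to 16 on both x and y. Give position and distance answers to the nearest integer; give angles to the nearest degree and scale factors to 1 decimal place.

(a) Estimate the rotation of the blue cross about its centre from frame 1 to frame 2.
19° counter-clockwise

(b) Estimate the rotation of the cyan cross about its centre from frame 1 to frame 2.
32° clockwise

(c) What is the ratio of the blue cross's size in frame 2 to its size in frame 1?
1.6×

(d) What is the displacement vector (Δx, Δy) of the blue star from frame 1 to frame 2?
(3, 0)

The blue star was at (7, 13) in frame 1 and (10, 13) in frame 2.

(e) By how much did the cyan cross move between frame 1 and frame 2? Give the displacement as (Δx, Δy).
(-2, 5)

The cyan cross was at (9, 7) in frame 1 and (7, 12) in frame 2.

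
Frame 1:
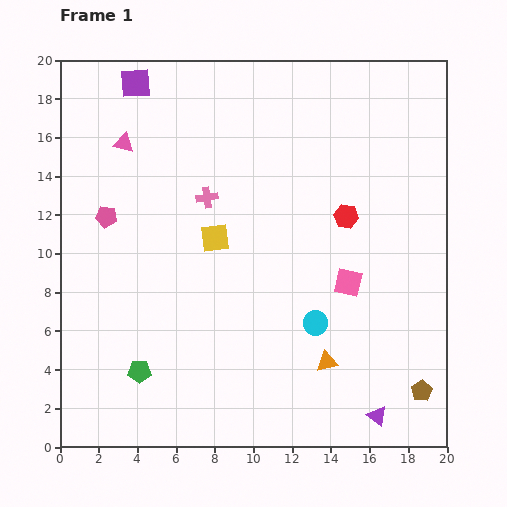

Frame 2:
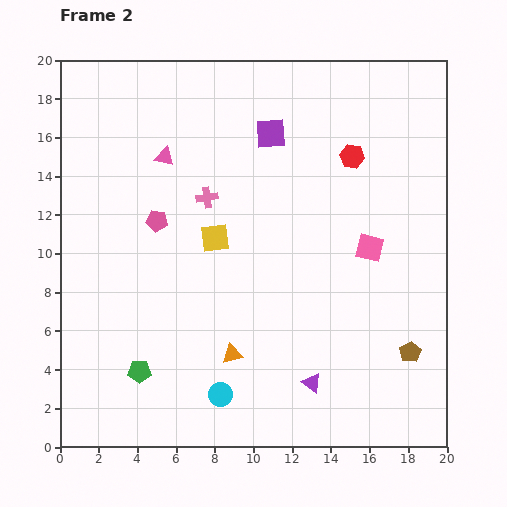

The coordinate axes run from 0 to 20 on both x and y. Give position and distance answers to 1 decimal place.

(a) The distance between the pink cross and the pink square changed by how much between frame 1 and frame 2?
+0.3

Distance in frame 1: 8.5. Distance in frame 2: 8.8.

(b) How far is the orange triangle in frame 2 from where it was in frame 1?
4.9

The orange triangle moved from (13.8, 4.4) to (8.9, 4.8), a distance of √(4.9² + 0.4²) ≈ 4.9.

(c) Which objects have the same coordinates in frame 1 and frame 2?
the yellow square, the green pentagon, the pink cross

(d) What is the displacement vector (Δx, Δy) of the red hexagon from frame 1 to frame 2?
(0.3, 3.1)

The red hexagon was at (14.8, 11.9) in frame 1 and (15.1, 15.0) in frame 2.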